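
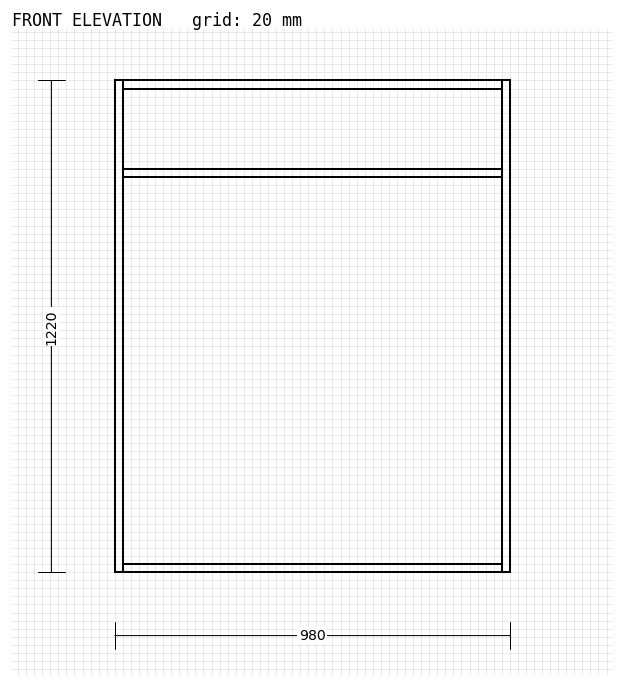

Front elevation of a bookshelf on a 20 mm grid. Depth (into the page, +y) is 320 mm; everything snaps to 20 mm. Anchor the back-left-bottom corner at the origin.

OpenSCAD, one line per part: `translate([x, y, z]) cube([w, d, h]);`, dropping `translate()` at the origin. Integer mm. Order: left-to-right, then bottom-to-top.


cube([20, 320, 1220]);
translate([20, 0, 0]) cube([940, 320, 20]);
translate([20, 0, 980]) cube([940, 320, 20]);
translate([20, 0, 1200]) cube([940, 320, 20]);
translate([960, 0, 0]) cube([20, 320, 1220]);


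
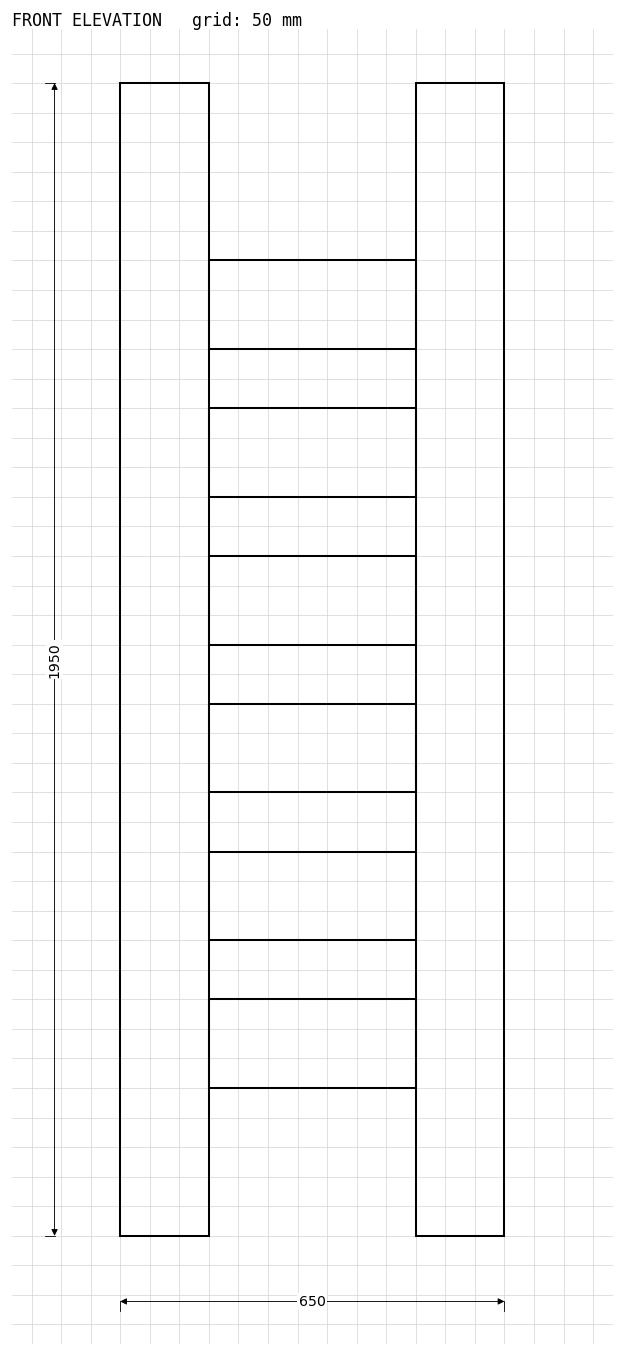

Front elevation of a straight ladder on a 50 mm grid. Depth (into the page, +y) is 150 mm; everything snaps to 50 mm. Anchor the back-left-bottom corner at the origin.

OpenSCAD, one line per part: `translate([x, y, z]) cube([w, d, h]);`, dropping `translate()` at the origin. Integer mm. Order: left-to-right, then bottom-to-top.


cube([150, 150, 1950]);
translate([150, 0, 250]) cube([350, 150, 150]);
translate([150, 0, 500]) cube([350, 150, 150]);
translate([150, 0, 750]) cube([350, 150, 150]);
translate([150, 0, 1000]) cube([350, 150, 150]);
translate([150, 0, 1250]) cube([350, 150, 150]);
translate([150, 0, 1500]) cube([350, 150, 150]);
translate([500, 0, 0]) cube([150, 150, 1950]);


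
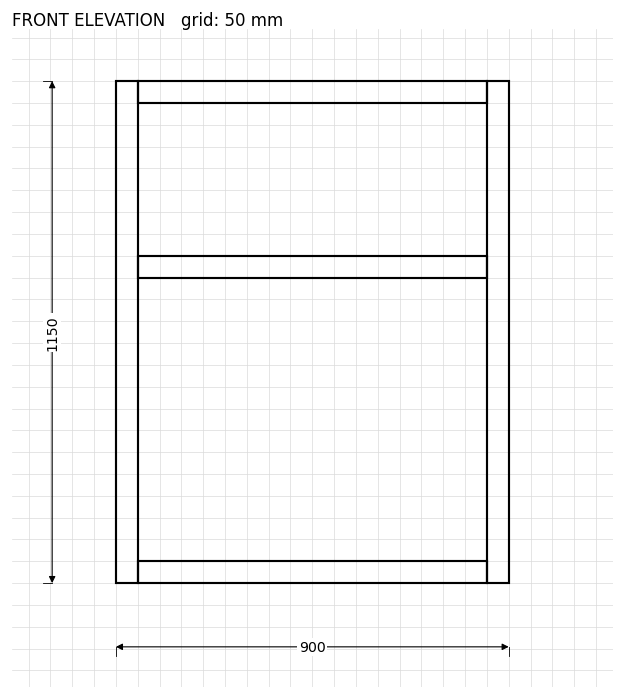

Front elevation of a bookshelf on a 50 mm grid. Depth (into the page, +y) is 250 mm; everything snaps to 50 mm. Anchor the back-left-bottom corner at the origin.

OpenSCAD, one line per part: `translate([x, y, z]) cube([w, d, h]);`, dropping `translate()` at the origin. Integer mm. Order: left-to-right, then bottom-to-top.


cube([50, 250, 1150]);
translate([50, 0, 0]) cube([800, 250, 50]);
translate([50, 0, 700]) cube([800, 250, 50]);
translate([50, 0, 1100]) cube([800, 250, 50]);
translate([850, 0, 0]) cube([50, 250, 1150]);


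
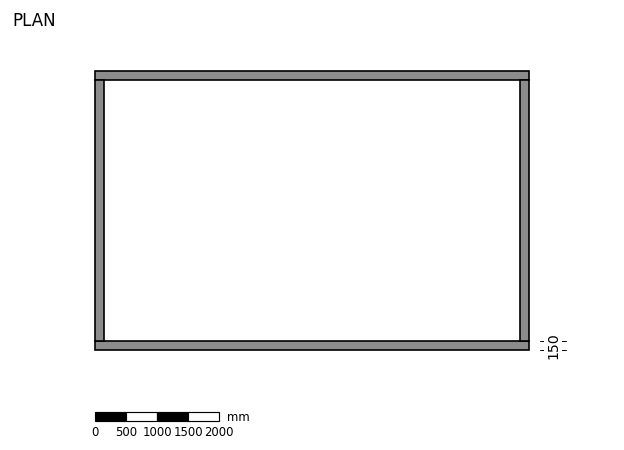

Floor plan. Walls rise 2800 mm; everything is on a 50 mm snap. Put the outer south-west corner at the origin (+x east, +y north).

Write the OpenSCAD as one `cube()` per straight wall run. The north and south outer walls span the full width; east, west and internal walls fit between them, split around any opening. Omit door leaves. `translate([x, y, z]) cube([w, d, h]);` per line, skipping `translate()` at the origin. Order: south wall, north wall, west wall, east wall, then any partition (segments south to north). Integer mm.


cube([7000, 150, 2800]);
translate([0, 4350, 0]) cube([7000, 150, 2800]);
translate([0, 150, 0]) cube([150, 4200, 2800]);
translate([6850, 150, 0]) cube([150, 4200, 2800]);


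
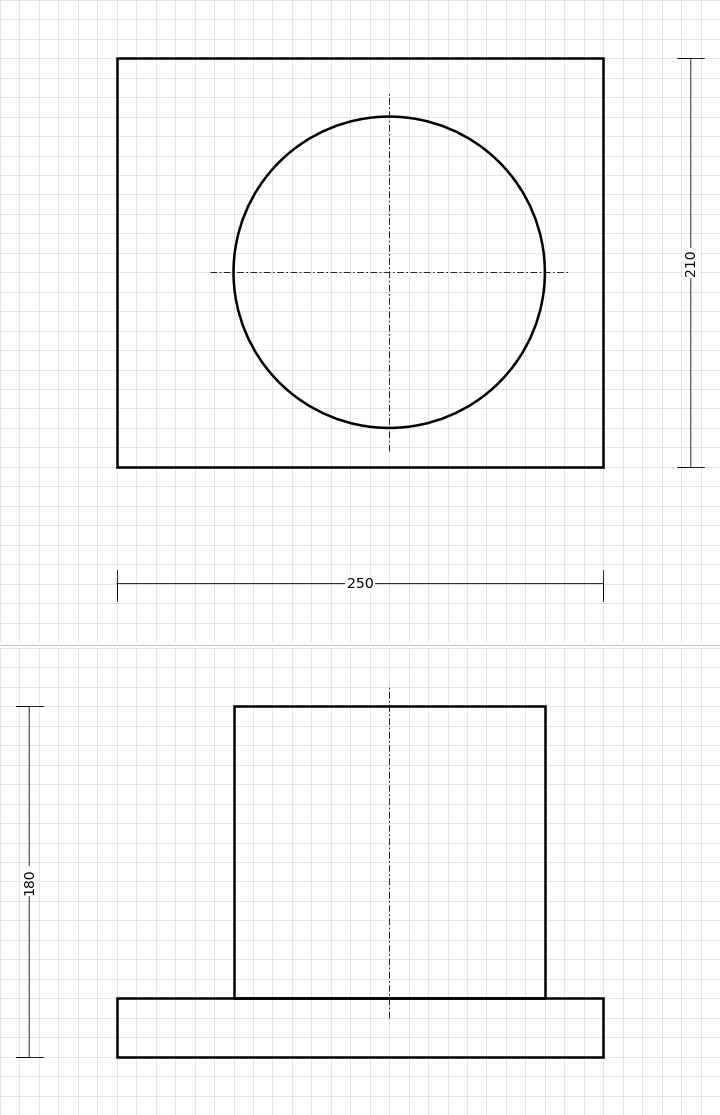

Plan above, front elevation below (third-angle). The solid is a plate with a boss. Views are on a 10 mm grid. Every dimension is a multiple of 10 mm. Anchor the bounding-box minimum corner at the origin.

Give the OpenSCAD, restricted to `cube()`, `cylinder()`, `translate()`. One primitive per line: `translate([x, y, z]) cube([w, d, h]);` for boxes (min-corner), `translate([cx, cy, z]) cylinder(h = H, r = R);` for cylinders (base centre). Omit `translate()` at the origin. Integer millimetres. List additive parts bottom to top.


cube([250, 210, 30]);
translate([140, 100, 30]) cylinder(h = 150, r = 80);


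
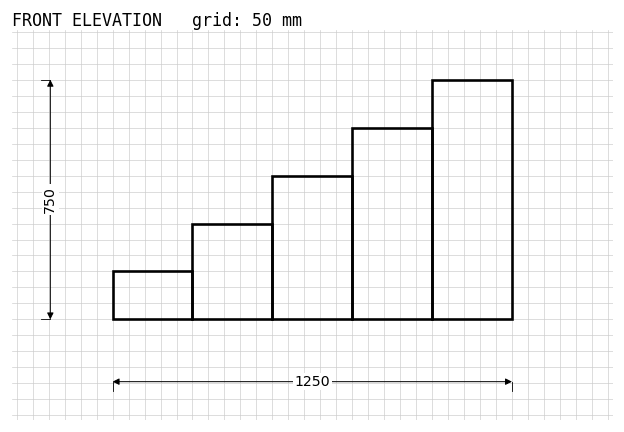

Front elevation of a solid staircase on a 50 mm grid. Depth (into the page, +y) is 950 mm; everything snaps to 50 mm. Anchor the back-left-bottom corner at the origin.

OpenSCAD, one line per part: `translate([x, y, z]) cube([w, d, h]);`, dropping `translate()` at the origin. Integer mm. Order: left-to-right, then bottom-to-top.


cube([250, 950, 150]);
translate([250, 0, 0]) cube([250, 950, 300]);
translate([500, 0, 0]) cube([250, 950, 450]);
translate([750, 0, 0]) cube([250, 950, 600]);
translate([1000, 0, 0]) cube([250, 950, 750]);


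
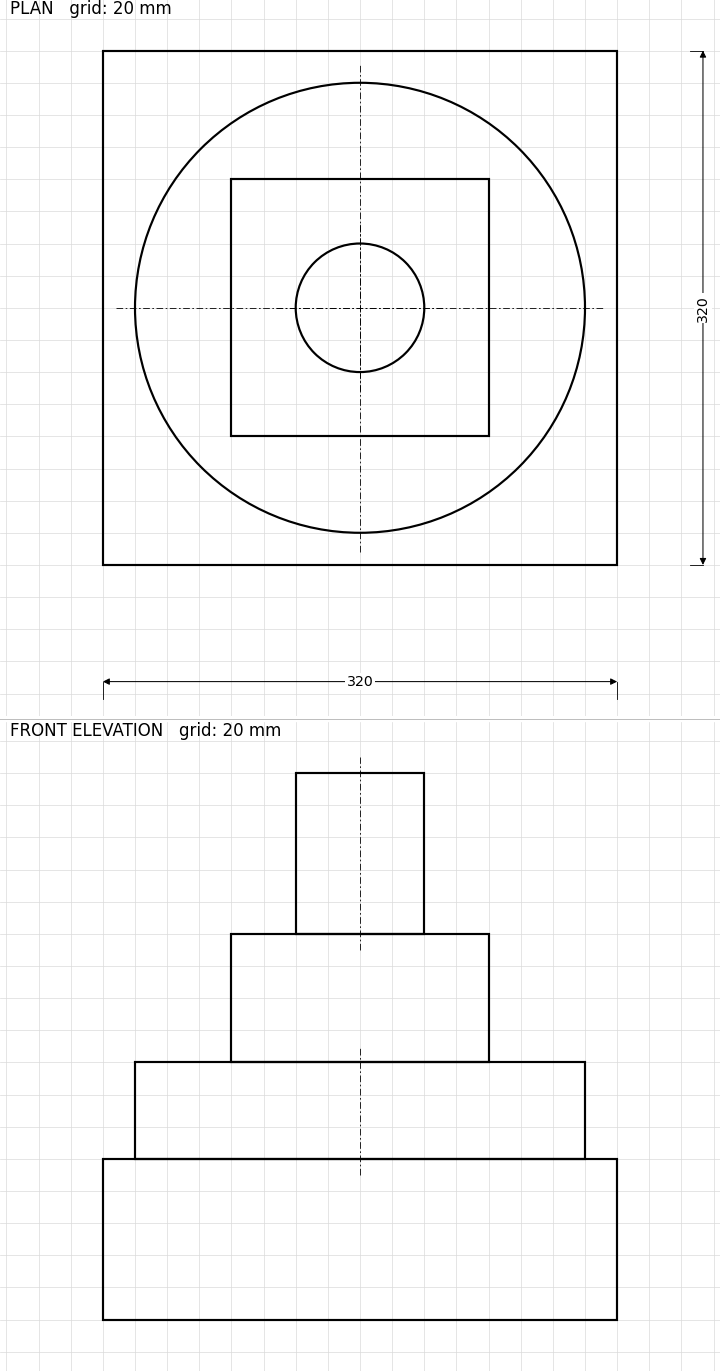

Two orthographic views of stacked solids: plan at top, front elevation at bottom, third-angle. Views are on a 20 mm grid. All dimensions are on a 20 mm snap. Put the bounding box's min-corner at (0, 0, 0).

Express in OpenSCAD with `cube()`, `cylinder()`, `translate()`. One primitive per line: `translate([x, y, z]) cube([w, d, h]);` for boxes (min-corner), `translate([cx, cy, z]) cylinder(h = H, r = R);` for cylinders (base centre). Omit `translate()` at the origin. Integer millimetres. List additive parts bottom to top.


cube([320, 320, 100]);
translate([160, 160, 100]) cylinder(h = 60, r = 140);
translate([80, 80, 160]) cube([160, 160, 80]);
translate([160, 160, 240]) cylinder(h = 100, r = 40);


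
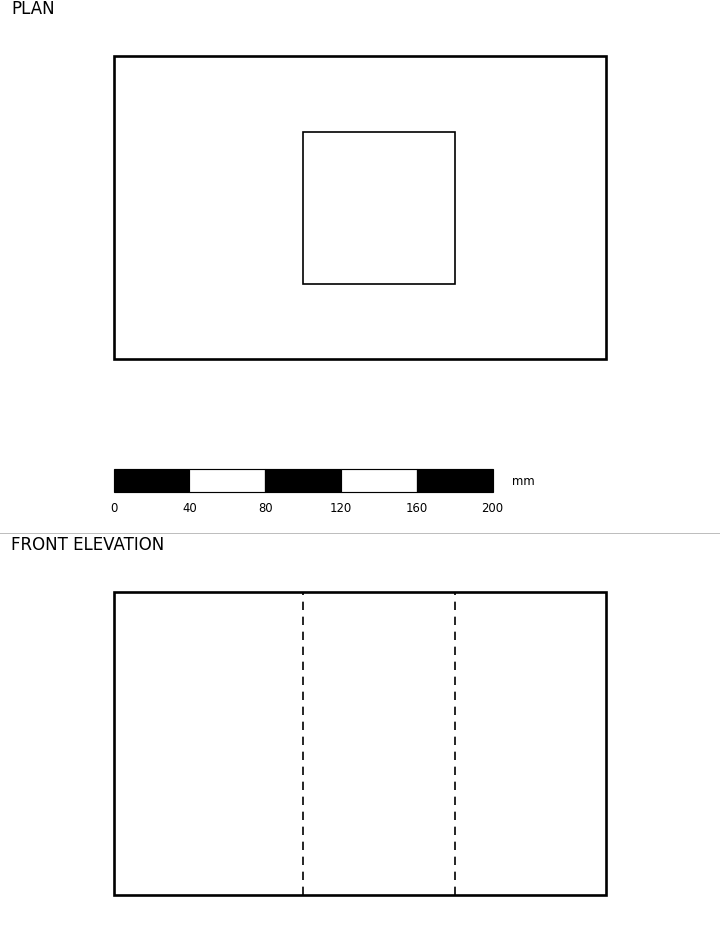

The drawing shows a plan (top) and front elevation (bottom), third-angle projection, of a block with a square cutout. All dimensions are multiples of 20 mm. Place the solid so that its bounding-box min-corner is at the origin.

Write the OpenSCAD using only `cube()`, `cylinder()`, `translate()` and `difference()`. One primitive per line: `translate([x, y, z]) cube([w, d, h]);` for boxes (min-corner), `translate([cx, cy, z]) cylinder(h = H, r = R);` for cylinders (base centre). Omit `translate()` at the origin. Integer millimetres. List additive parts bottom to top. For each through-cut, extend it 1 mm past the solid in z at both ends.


difference() {
  cube([260, 160, 160]);
  translate([100, 40, -1]) cube([80, 80, 162]);
}


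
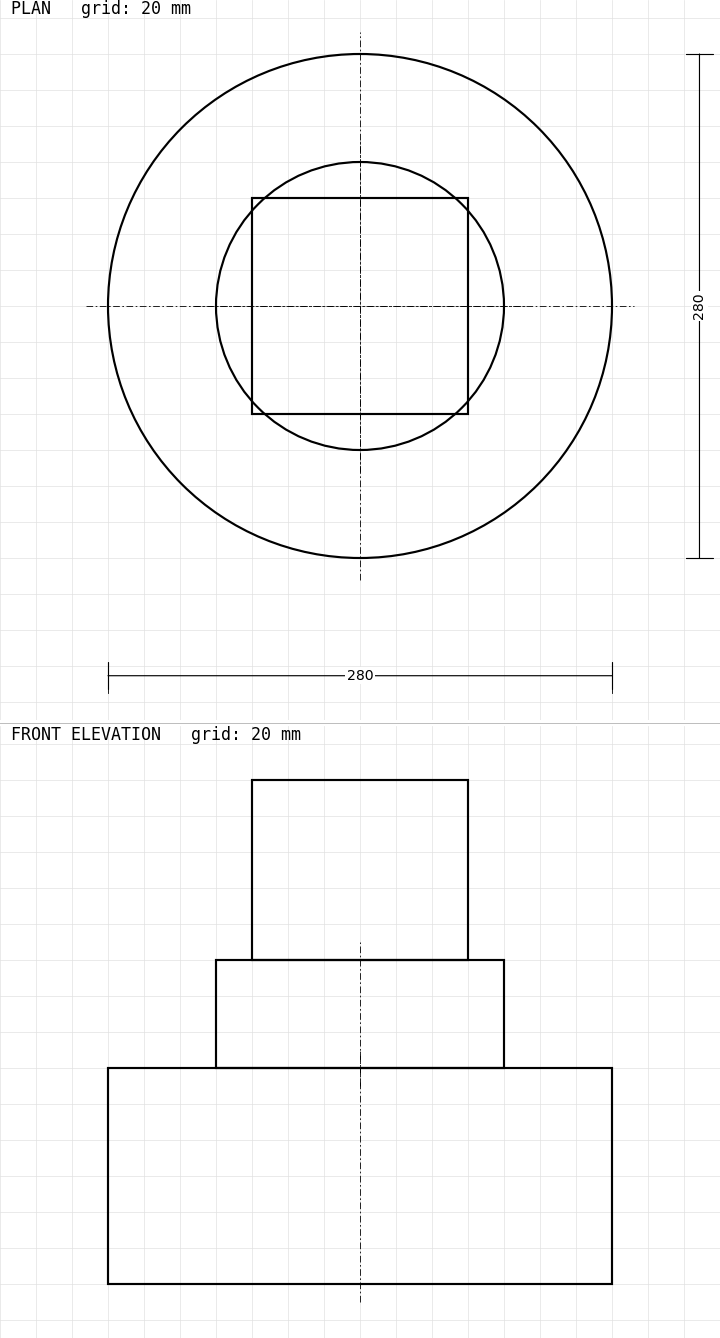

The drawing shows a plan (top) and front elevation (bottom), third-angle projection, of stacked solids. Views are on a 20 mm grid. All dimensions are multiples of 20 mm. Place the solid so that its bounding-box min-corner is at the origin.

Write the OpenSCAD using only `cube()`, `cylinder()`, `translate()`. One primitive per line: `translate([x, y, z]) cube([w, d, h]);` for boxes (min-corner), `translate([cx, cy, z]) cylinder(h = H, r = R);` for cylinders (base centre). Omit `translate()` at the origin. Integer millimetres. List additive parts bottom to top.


translate([140, 140, 0]) cylinder(h = 120, r = 140);
translate([140, 140, 120]) cylinder(h = 60, r = 80);
translate([80, 80, 180]) cube([120, 120, 100]);


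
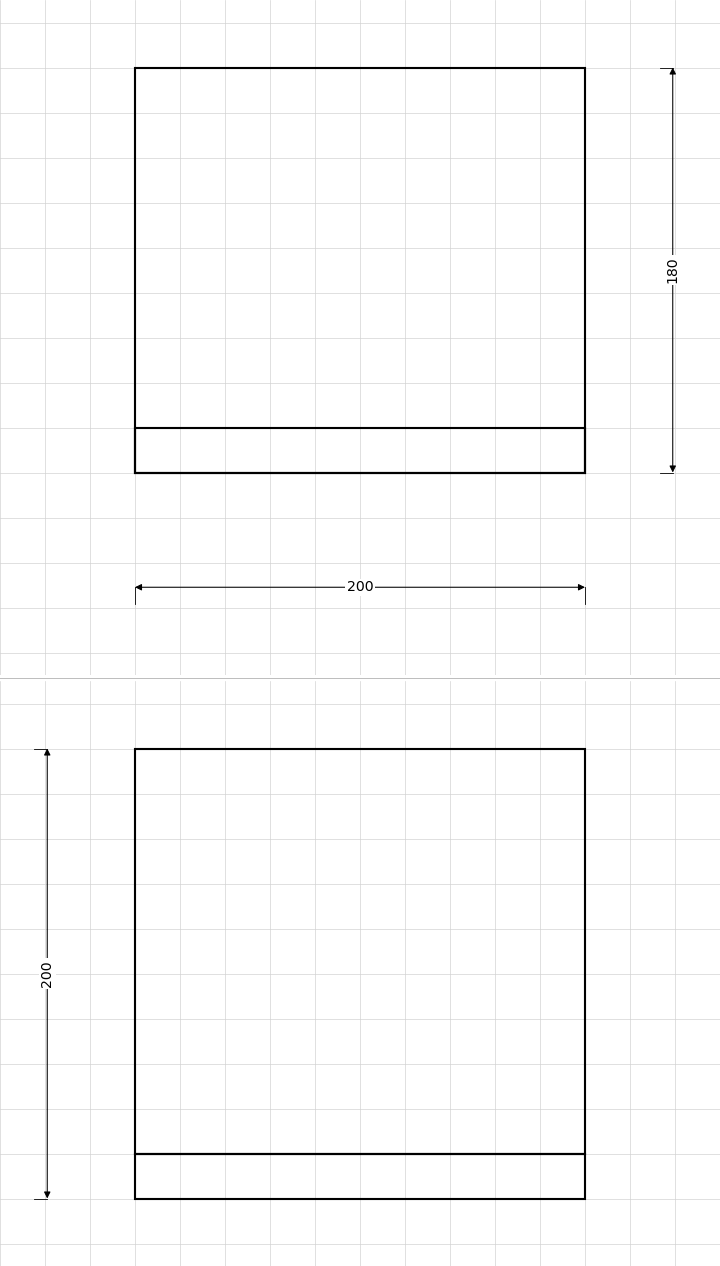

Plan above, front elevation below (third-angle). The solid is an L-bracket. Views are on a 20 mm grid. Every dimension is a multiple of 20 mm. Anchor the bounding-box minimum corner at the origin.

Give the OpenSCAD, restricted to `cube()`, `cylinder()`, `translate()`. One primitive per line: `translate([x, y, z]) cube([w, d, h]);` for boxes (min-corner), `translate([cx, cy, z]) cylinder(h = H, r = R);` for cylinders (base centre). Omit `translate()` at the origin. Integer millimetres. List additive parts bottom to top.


cube([200, 180, 20]);
translate([0, 0, 20]) cube([200, 20, 180]);


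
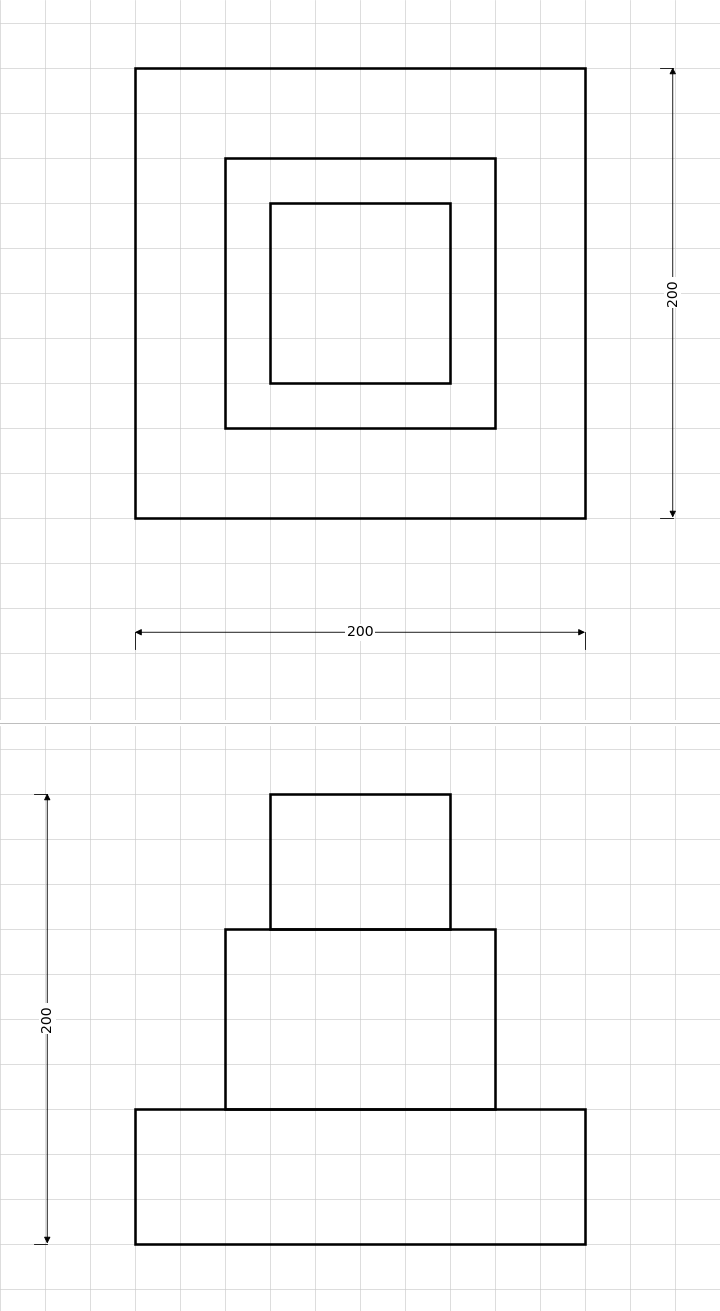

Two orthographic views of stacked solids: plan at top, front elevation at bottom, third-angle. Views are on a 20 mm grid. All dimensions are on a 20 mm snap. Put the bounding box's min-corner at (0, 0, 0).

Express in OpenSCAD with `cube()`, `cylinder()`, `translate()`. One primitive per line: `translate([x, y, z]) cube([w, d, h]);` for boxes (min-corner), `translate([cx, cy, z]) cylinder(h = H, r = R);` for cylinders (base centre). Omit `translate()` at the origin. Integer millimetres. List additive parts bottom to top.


cube([200, 200, 60]);
translate([40, 40, 60]) cube([120, 120, 80]);
translate([60, 60, 140]) cube([80, 80, 60]);


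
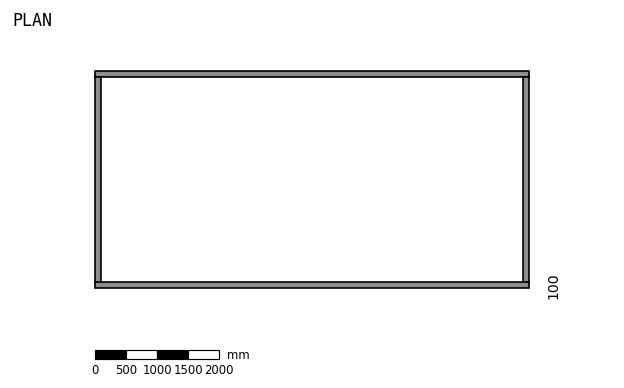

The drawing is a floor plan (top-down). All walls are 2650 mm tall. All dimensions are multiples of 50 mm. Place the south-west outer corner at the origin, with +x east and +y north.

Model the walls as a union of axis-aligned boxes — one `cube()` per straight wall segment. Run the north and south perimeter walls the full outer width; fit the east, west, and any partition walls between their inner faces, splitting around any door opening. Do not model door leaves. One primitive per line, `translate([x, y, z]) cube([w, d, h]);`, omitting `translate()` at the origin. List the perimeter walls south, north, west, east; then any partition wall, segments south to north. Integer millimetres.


cube([7000, 100, 2650]);
translate([0, 3400, 0]) cube([7000, 100, 2650]);
translate([0, 100, 0]) cube([100, 3300, 2650]);
translate([6900, 100, 0]) cube([100, 3300, 2650]);


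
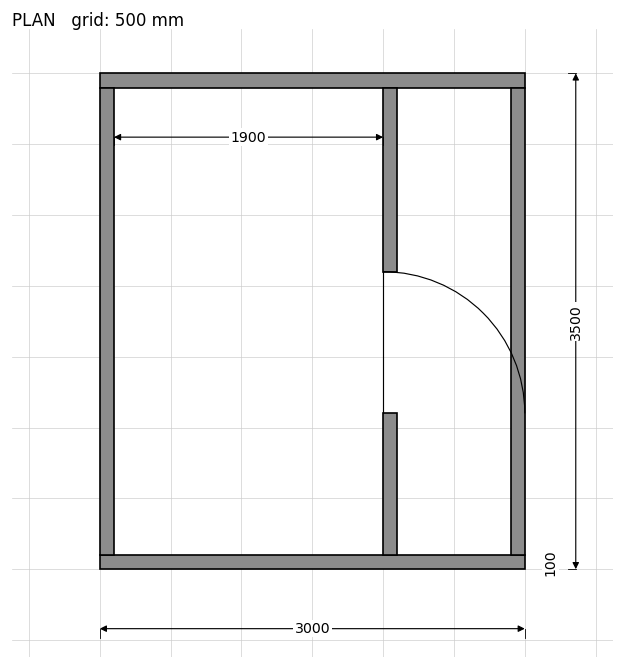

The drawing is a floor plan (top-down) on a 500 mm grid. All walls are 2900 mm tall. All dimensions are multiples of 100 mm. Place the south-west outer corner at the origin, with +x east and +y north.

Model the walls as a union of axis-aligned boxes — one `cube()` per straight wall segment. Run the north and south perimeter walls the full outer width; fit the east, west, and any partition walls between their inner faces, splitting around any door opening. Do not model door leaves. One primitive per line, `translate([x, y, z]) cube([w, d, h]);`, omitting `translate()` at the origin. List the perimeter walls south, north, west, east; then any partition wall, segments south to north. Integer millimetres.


cube([3000, 100, 2900]);
translate([0, 3400, 0]) cube([3000, 100, 2900]);
translate([0, 100, 0]) cube([100, 3300, 2900]);
translate([2900, 100, 0]) cube([100, 3300, 2900]);
translate([2000, 100, 0]) cube([100, 1000, 2900]);
translate([2000, 2100, 0]) cube([100, 1300, 2900]);


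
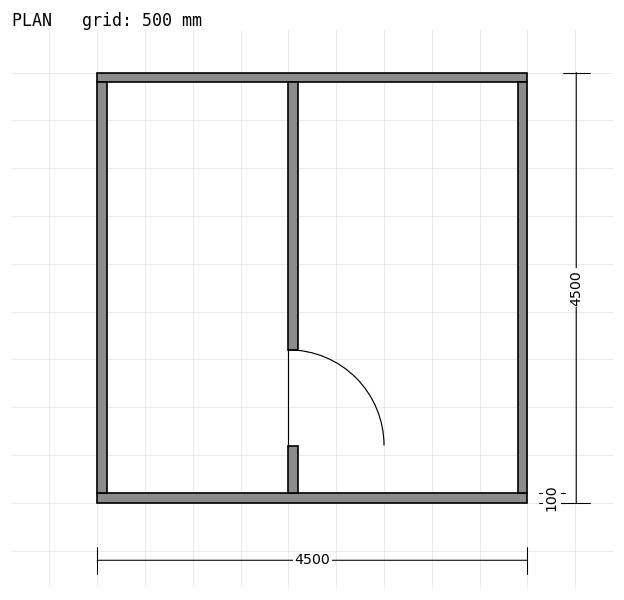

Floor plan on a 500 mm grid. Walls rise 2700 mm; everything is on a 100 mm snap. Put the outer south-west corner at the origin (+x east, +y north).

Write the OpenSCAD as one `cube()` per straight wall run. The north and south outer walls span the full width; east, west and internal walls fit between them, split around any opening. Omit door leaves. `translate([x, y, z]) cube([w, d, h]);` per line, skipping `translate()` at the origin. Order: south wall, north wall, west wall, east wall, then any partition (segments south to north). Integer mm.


cube([4500, 100, 2700]);
translate([0, 4400, 0]) cube([4500, 100, 2700]);
translate([0, 100, 0]) cube([100, 4300, 2700]);
translate([4400, 100, 0]) cube([100, 4300, 2700]);
translate([2000, 100, 0]) cube([100, 500, 2700]);
translate([2000, 1600, 0]) cube([100, 2800, 2700]);


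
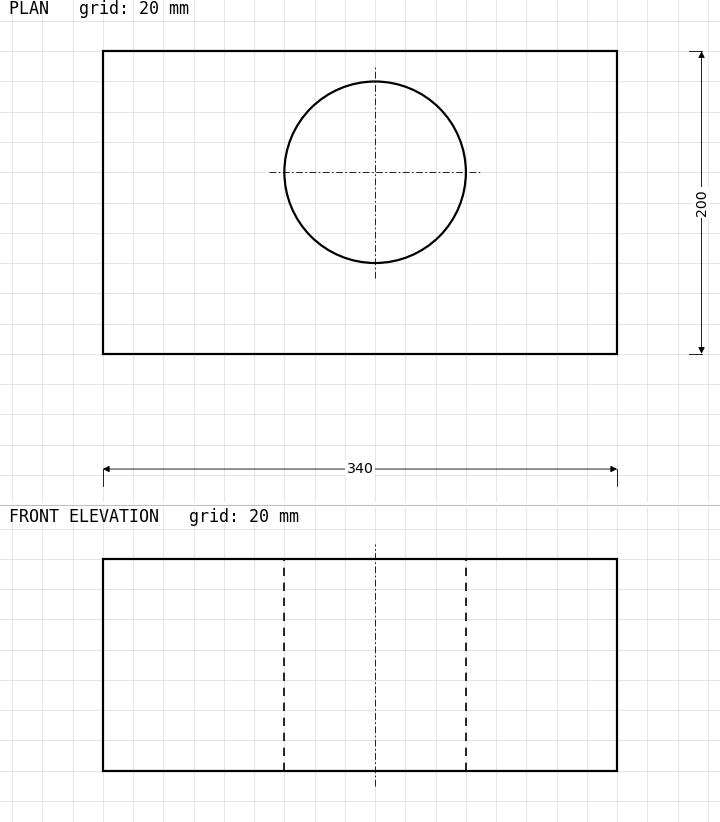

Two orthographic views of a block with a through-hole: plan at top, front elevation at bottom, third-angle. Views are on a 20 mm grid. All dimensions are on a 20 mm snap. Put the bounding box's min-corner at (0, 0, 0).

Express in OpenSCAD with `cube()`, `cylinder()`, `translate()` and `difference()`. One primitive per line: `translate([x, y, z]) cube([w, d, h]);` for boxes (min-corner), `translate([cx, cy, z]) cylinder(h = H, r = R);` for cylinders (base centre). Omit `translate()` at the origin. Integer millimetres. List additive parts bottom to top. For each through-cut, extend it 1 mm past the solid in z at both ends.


difference() {
  cube([340, 200, 140]);
  translate([180, 120, -1]) cylinder(h = 142, r = 60);
}


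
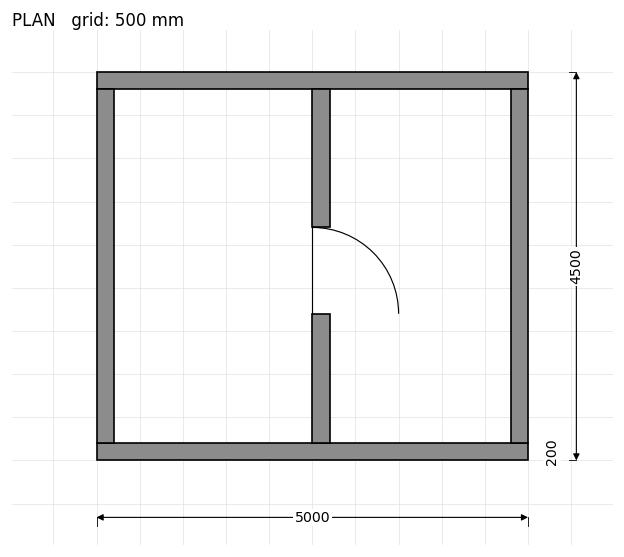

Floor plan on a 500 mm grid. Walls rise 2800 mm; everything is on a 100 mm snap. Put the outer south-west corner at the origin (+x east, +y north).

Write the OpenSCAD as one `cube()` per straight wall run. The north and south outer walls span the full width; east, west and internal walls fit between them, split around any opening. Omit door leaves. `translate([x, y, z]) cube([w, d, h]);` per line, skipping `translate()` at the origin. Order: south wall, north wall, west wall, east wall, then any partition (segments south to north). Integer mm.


cube([5000, 200, 2800]);
translate([0, 4300, 0]) cube([5000, 200, 2800]);
translate([0, 200, 0]) cube([200, 4100, 2800]);
translate([4800, 200, 0]) cube([200, 4100, 2800]);
translate([2500, 200, 0]) cube([200, 1500, 2800]);
translate([2500, 2700, 0]) cube([200, 1600, 2800]);


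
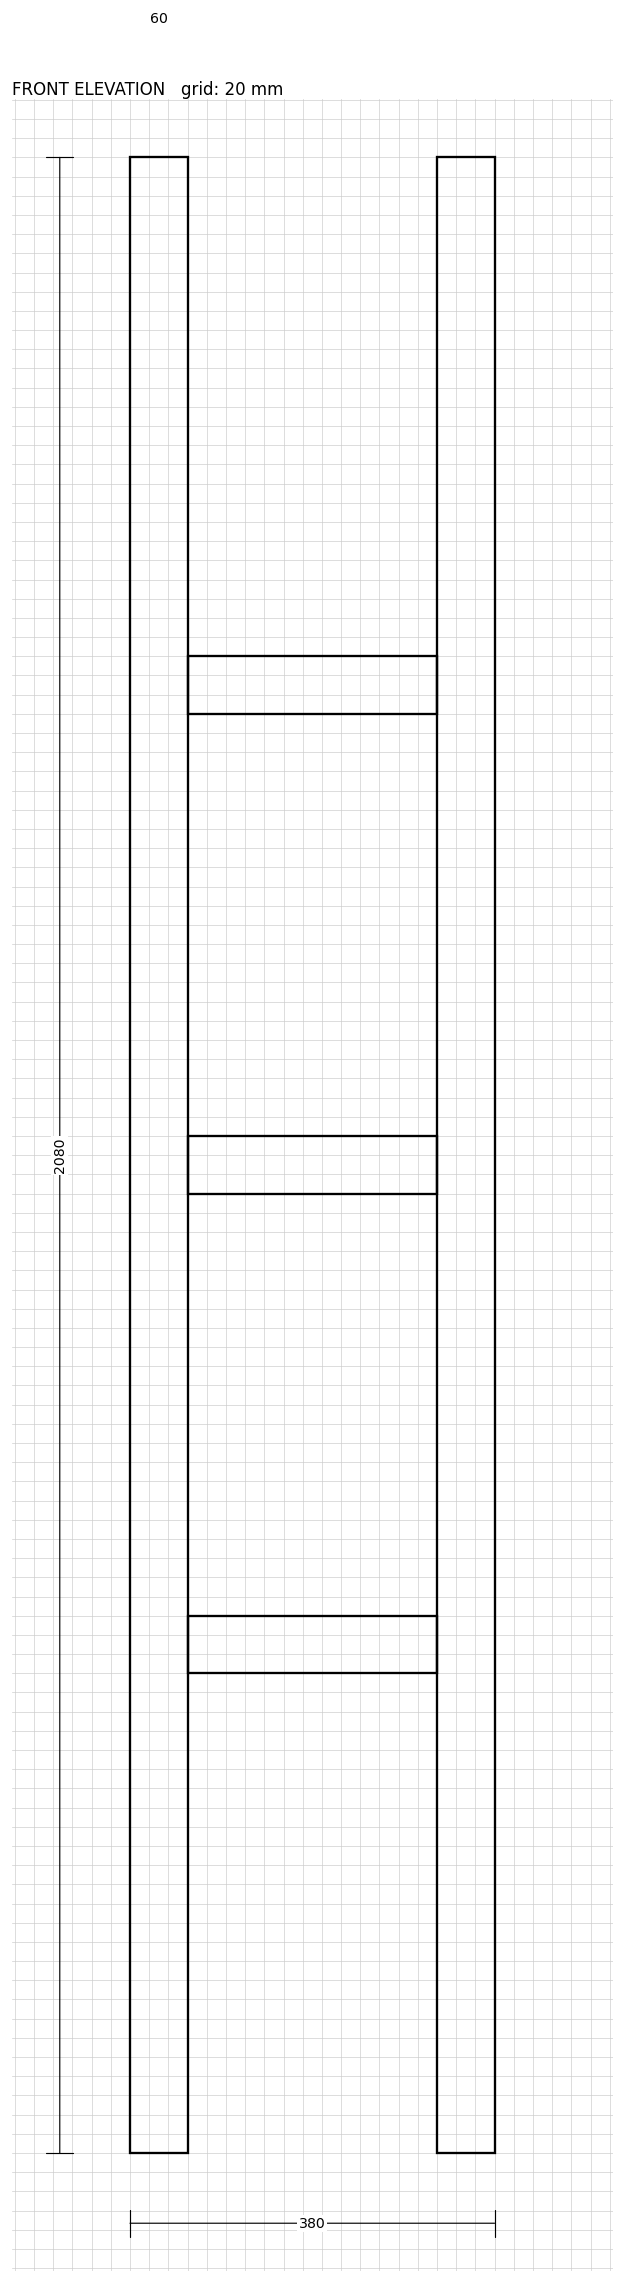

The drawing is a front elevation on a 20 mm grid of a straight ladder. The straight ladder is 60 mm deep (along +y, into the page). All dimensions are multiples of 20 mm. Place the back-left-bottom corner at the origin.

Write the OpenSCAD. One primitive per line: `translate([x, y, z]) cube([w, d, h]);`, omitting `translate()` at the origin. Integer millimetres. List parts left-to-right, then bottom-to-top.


cube([60, 60, 2080]);
translate([60, 0, 500]) cube([260, 60, 60]);
translate([60, 0, 1000]) cube([260, 60, 60]);
translate([60, 0, 1500]) cube([260, 60, 60]);
translate([320, 0, 0]) cube([60, 60, 2080]);


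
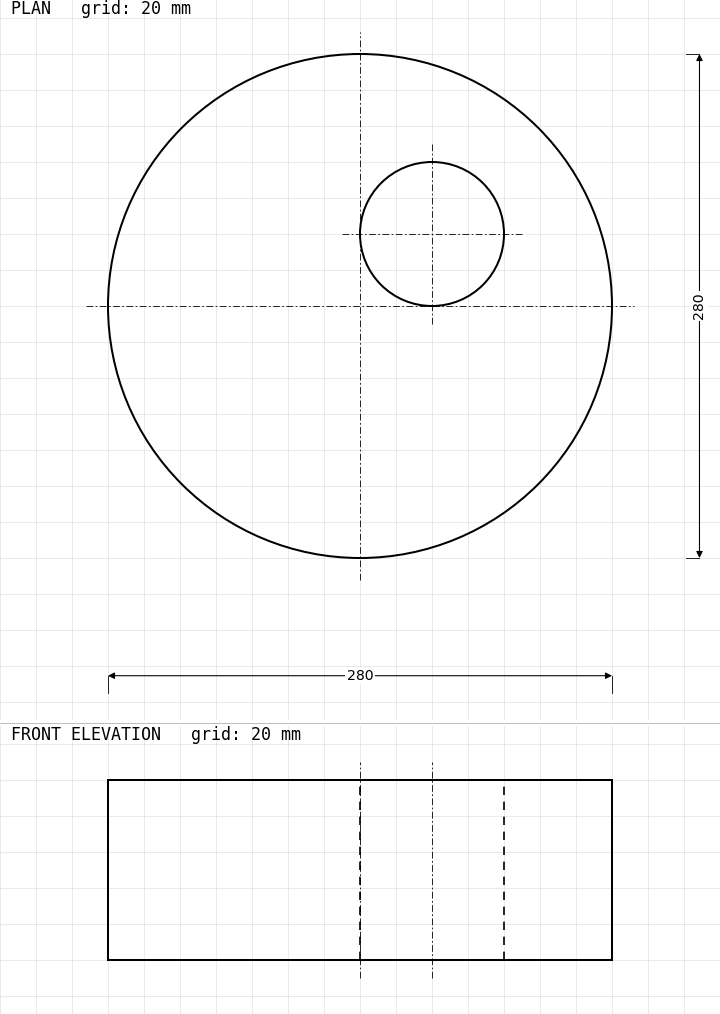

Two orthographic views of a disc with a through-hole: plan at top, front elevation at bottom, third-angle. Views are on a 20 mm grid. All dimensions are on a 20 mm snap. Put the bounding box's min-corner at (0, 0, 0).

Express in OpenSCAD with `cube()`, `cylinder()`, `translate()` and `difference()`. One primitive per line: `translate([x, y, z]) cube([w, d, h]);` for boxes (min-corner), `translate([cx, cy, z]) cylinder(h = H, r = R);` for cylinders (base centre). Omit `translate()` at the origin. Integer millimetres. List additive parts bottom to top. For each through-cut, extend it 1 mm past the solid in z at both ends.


difference() {
  translate([140, 140, 0]) cylinder(h = 100, r = 140);
  translate([180, 180, -1]) cylinder(h = 102, r = 40);
}


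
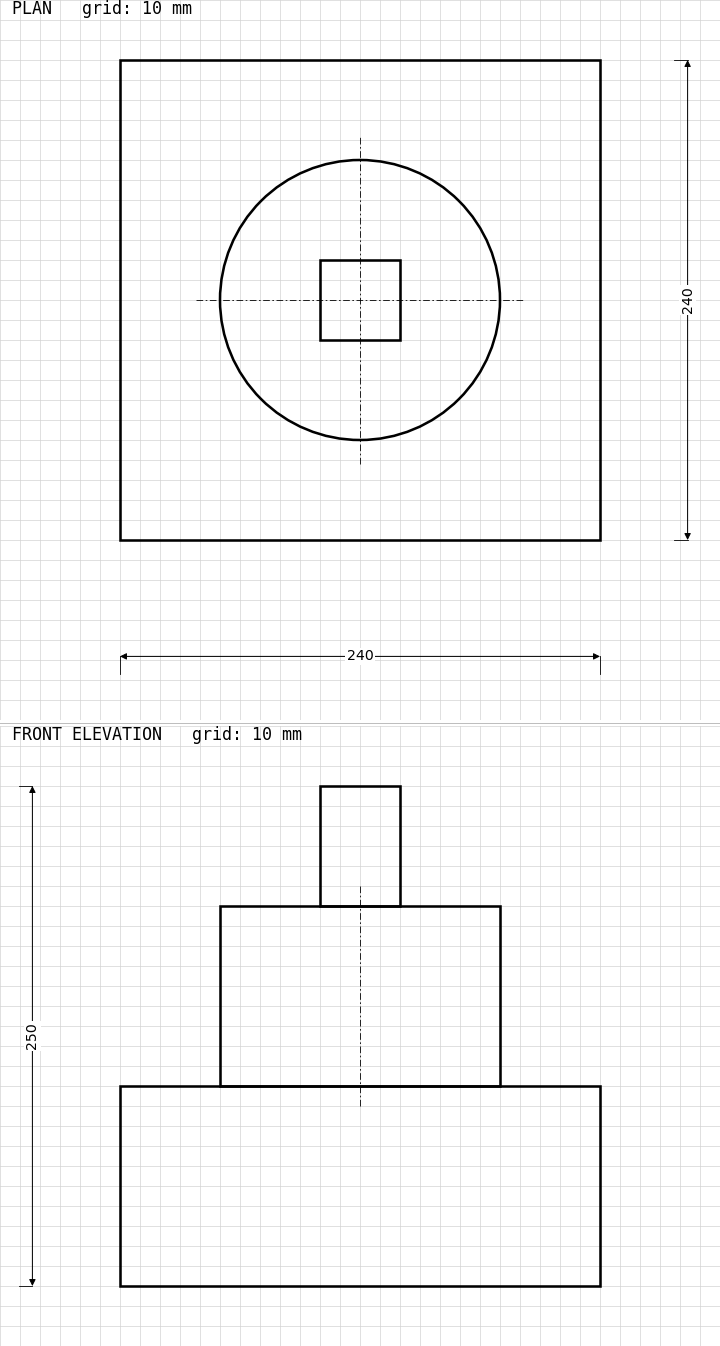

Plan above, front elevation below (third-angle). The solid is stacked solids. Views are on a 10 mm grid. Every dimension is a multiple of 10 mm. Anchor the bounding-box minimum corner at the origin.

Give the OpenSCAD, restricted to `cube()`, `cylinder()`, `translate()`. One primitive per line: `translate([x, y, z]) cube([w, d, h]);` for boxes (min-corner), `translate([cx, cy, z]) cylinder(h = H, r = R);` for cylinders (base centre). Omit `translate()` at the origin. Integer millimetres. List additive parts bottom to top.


cube([240, 240, 100]);
translate([120, 120, 100]) cylinder(h = 90, r = 70);
translate([100, 100, 190]) cube([40, 40, 60]);


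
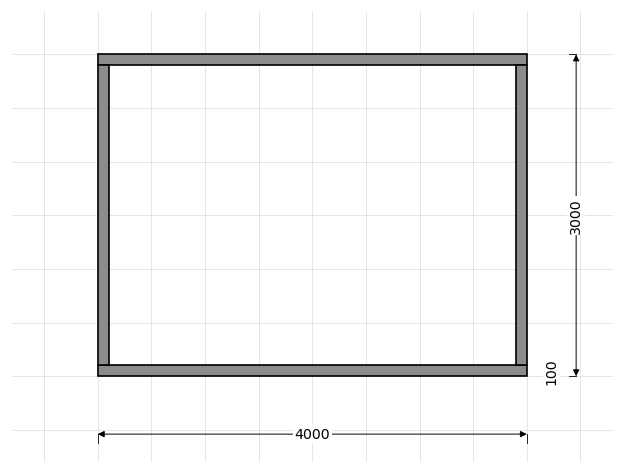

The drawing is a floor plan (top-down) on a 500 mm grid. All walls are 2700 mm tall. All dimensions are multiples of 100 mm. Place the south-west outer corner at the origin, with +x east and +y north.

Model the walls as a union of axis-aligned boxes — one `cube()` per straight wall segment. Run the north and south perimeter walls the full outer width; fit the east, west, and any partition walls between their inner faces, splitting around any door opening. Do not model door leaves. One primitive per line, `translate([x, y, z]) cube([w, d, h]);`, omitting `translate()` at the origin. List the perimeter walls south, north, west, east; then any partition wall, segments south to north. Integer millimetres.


cube([4000, 100, 2700]);
translate([0, 2900, 0]) cube([4000, 100, 2700]);
translate([0, 100, 0]) cube([100, 2800, 2700]);
translate([3900, 100, 0]) cube([100, 2800, 2700]);


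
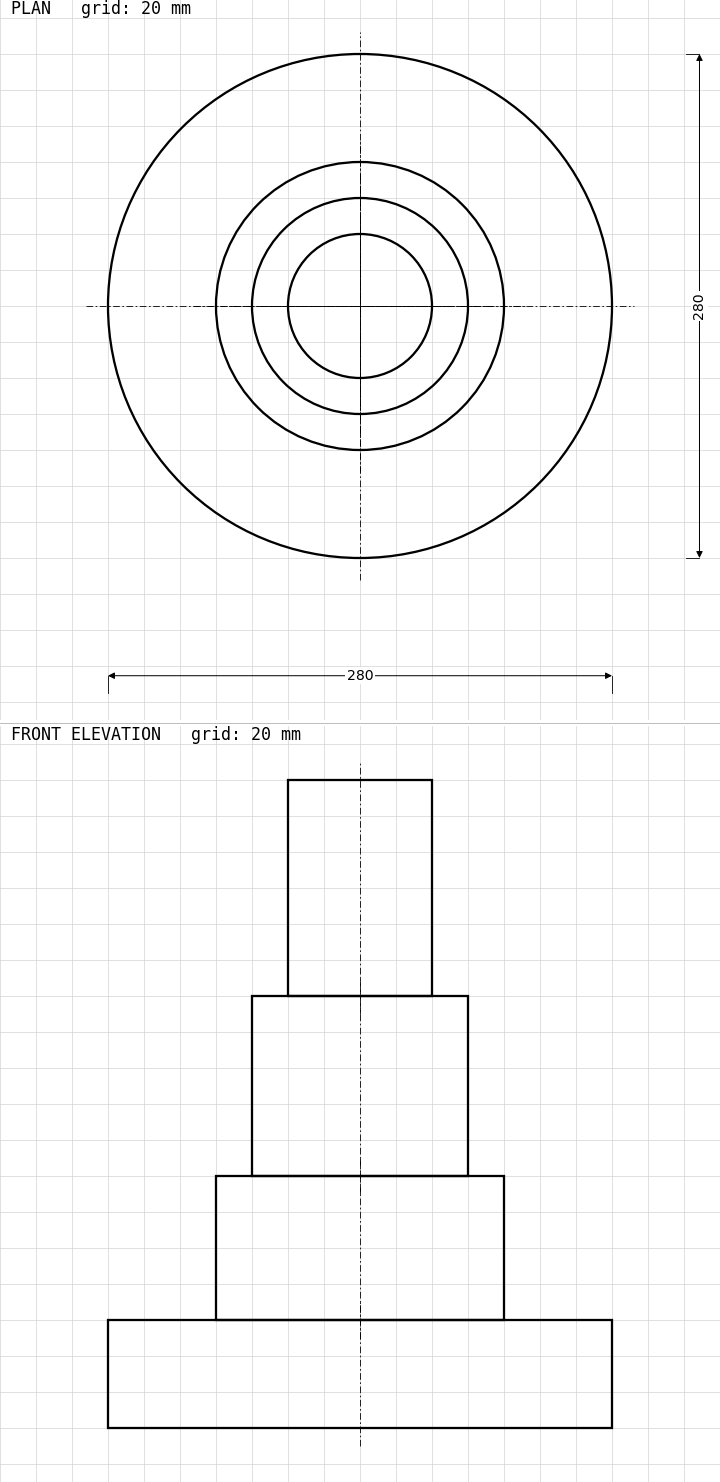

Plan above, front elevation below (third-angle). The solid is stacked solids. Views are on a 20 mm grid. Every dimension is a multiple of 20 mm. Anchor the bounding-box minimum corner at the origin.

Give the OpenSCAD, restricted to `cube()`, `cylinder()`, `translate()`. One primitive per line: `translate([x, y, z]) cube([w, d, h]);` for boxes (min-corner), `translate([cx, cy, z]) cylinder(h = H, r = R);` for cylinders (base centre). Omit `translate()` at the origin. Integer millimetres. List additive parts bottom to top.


translate([140, 140, 0]) cylinder(h = 60, r = 140);
translate([140, 140, 60]) cylinder(h = 80, r = 80);
translate([140, 140, 140]) cylinder(h = 100, r = 60);
translate([140, 140, 240]) cylinder(h = 120, r = 40);


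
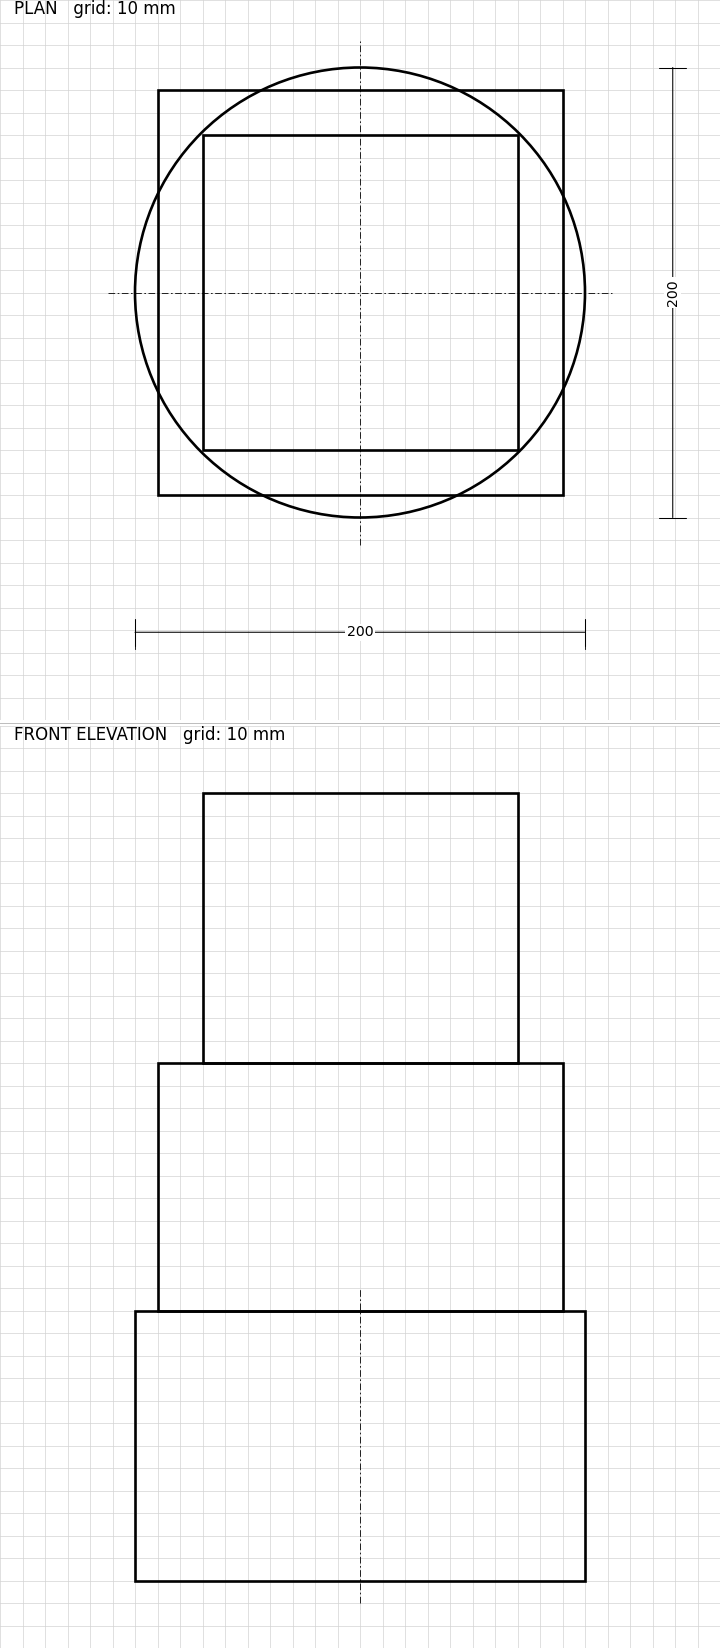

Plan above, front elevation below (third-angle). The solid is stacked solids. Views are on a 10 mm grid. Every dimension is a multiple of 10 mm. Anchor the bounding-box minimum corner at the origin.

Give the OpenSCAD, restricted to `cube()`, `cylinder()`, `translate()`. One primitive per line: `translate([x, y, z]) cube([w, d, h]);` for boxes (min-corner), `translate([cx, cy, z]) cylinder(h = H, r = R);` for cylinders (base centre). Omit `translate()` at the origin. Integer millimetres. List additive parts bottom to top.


translate([100, 100, 0]) cylinder(h = 120, r = 100);
translate([10, 10, 120]) cube([180, 180, 110]);
translate([30, 30, 230]) cube([140, 140, 120]);


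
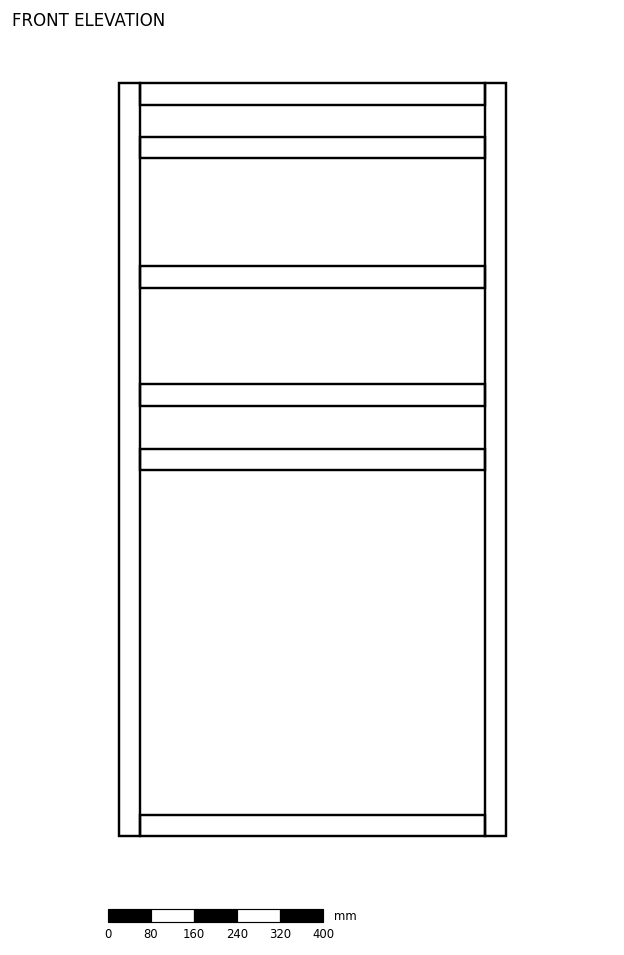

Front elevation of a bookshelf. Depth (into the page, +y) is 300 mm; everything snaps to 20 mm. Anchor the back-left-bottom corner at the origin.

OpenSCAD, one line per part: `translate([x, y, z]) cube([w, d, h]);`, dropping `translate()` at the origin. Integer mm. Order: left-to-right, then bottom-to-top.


cube([40, 300, 1400]);
translate([40, 0, 0]) cube([640, 300, 40]);
translate([40, 0, 680]) cube([640, 300, 40]);
translate([40, 0, 800]) cube([640, 300, 40]);
translate([40, 0, 1020]) cube([640, 300, 40]);
translate([40, 0, 1260]) cube([640, 300, 40]);
translate([40, 0, 1360]) cube([640, 300, 40]);
translate([680, 0, 0]) cube([40, 300, 1400]);


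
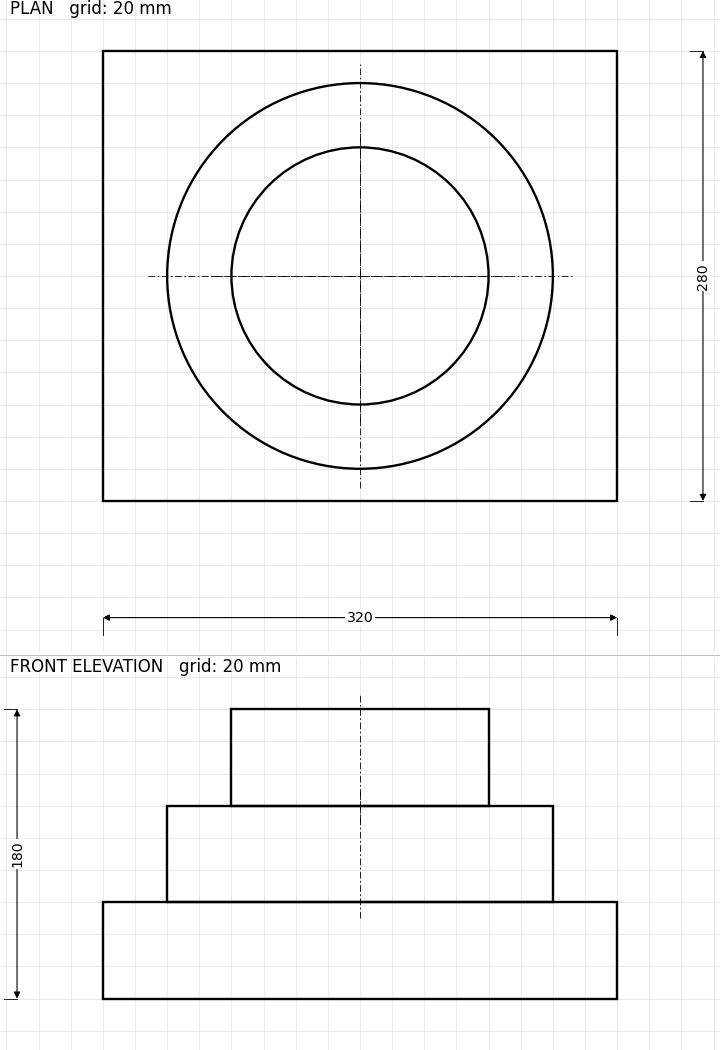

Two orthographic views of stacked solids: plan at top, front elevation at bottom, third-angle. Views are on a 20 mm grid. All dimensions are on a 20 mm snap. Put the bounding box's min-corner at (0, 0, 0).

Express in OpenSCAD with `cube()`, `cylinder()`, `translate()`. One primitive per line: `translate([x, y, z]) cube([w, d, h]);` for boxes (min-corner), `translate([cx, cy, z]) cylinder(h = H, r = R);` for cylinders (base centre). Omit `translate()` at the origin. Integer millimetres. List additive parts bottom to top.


cube([320, 280, 60]);
translate([160, 140, 60]) cylinder(h = 60, r = 120);
translate([160, 140, 120]) cylinder(h = 60, r = 80);


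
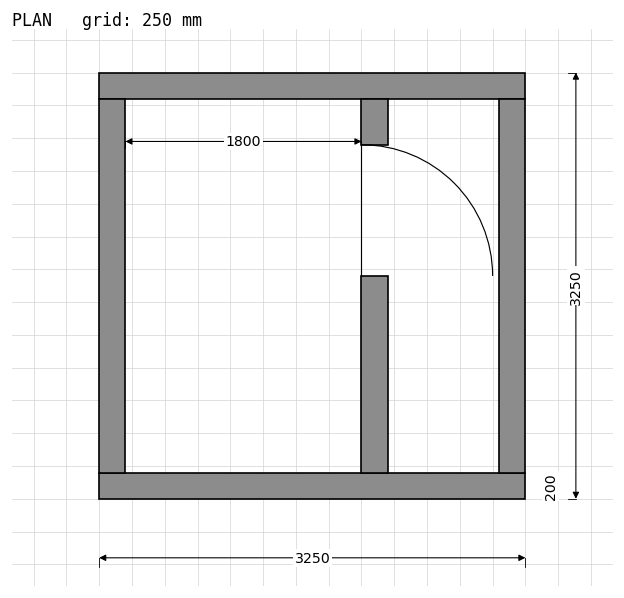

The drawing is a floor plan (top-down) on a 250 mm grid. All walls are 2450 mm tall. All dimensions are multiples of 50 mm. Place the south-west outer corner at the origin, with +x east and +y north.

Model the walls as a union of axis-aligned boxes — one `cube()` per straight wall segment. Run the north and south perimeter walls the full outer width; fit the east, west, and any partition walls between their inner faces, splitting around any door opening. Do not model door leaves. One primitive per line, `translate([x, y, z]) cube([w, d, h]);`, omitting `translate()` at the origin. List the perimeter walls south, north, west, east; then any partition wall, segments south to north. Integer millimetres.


cube([3250, 200, 2450]);
translate([0, 3050, 0]) cube([3250, 200, 2450]);
translate([0, 200, 0]) cube([200, 2850, 2450]);
translate([3050, 200, 0]) cube([200, 2850, 2450]);
translate([2000, 200, 0]) cube([200, 1500, 2450]);
translate([2000, 2700, 0]) cube([200, 350, 2450]);


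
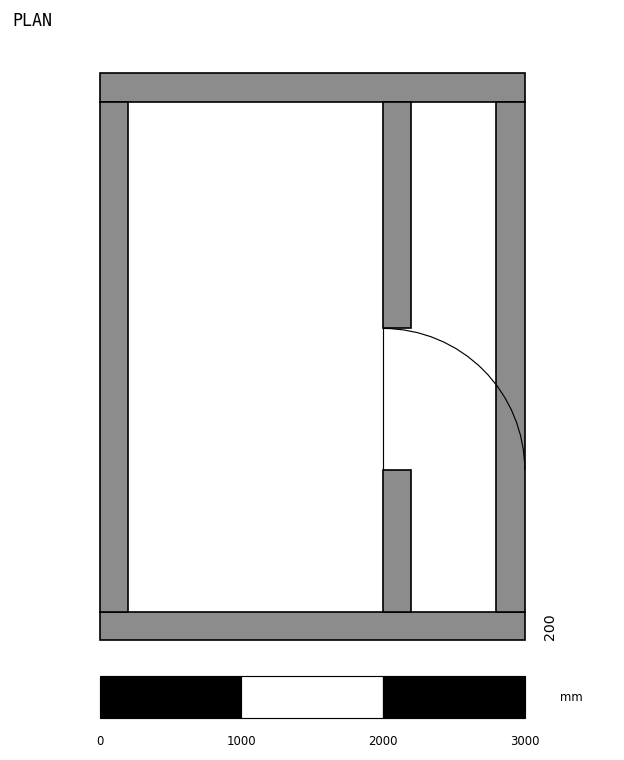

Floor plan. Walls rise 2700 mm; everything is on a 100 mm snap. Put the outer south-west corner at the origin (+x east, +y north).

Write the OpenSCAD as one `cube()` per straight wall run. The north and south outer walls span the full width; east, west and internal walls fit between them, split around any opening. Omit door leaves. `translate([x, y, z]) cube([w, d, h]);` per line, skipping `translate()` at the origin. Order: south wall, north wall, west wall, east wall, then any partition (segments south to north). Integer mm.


cube([3000, 200, 2700]);
translate([0, 3800, 0]) cube([3000, 200, 2700]);
translate([0, 200, 0]) cube([200, 3600, 2700]);
translate([2800, 200, 0]) cube([200, 3600, 2700]);
translate([2000, 200, 0]) cube([200, 1000, 2700]);
translate([2000, 2200, 0]) cube([200, 1600, 2700]);


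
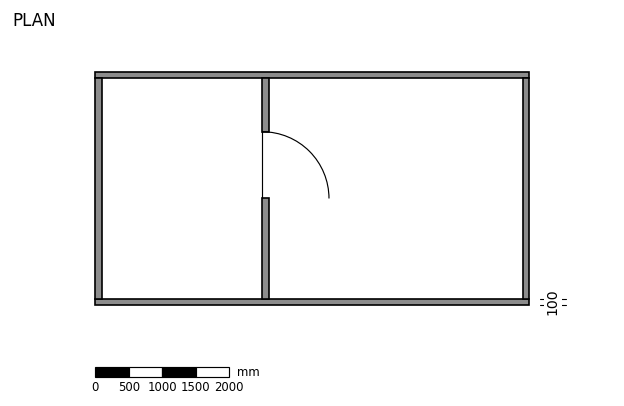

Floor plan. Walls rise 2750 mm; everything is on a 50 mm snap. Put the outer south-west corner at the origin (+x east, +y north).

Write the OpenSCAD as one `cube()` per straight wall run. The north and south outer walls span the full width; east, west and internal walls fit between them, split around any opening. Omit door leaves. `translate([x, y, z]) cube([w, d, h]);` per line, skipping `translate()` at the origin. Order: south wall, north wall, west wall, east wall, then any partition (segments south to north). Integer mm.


cube([6500, 100, 2750]);
translate([0, 3400, 0]) cube([6500, 100, 2750]);
translate([0, 100, 0]) cube([100, 3300, 2750]);
translate([6400, 100, 0]) cube([100, 3300, 2750]);
translate([2500, 100, 0]) cube([100, 1500, 2750]);
translate([2500, 2600, 0]) cube([100, 800, 2750]);


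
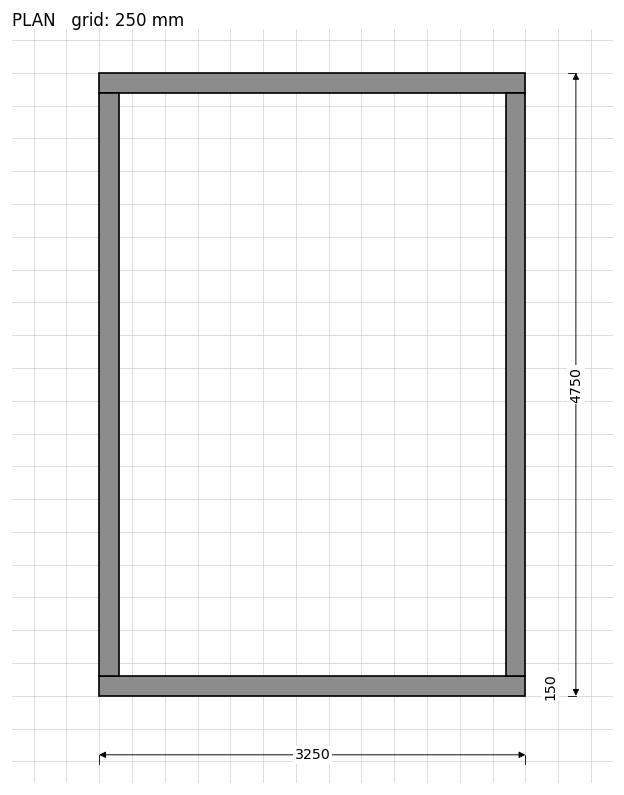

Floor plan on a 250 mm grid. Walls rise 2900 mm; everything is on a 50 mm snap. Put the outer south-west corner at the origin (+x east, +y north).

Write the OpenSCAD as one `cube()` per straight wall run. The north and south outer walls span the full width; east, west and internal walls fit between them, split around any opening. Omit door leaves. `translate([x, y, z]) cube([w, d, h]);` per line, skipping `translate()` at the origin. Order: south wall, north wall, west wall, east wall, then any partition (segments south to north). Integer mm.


cube([3250, 150, 2900]);
translate([0, 4600, 0]) cube([3250, 150, 2900]);
translate([0, 150, 0]) cube([150, 4450, 2900]);
translate([3100, 150, 0]) cube([150, 4450, 2900]);


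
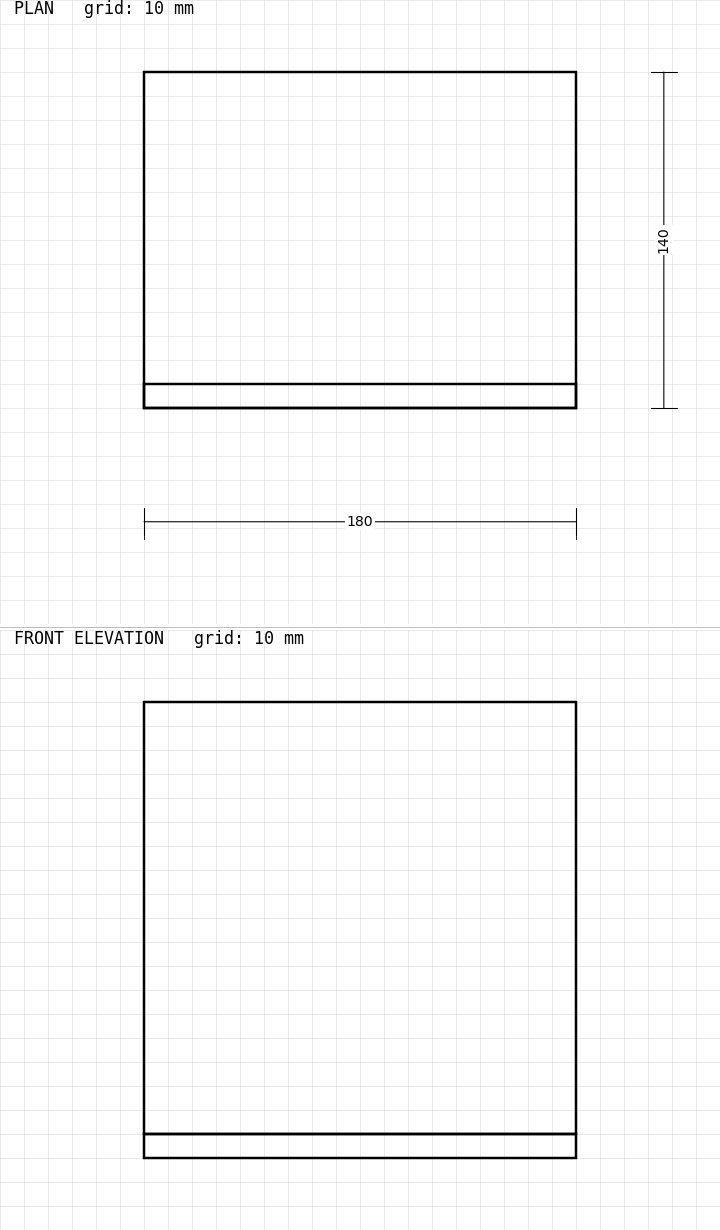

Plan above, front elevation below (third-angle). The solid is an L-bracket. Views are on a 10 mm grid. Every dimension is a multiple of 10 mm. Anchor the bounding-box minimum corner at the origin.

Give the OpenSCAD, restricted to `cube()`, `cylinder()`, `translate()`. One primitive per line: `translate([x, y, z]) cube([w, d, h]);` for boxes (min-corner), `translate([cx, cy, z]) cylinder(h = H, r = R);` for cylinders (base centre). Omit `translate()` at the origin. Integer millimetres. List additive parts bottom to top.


cube([180, 140, 10]);
translate([0, 0, 10]) cube([180, 10, 180]);


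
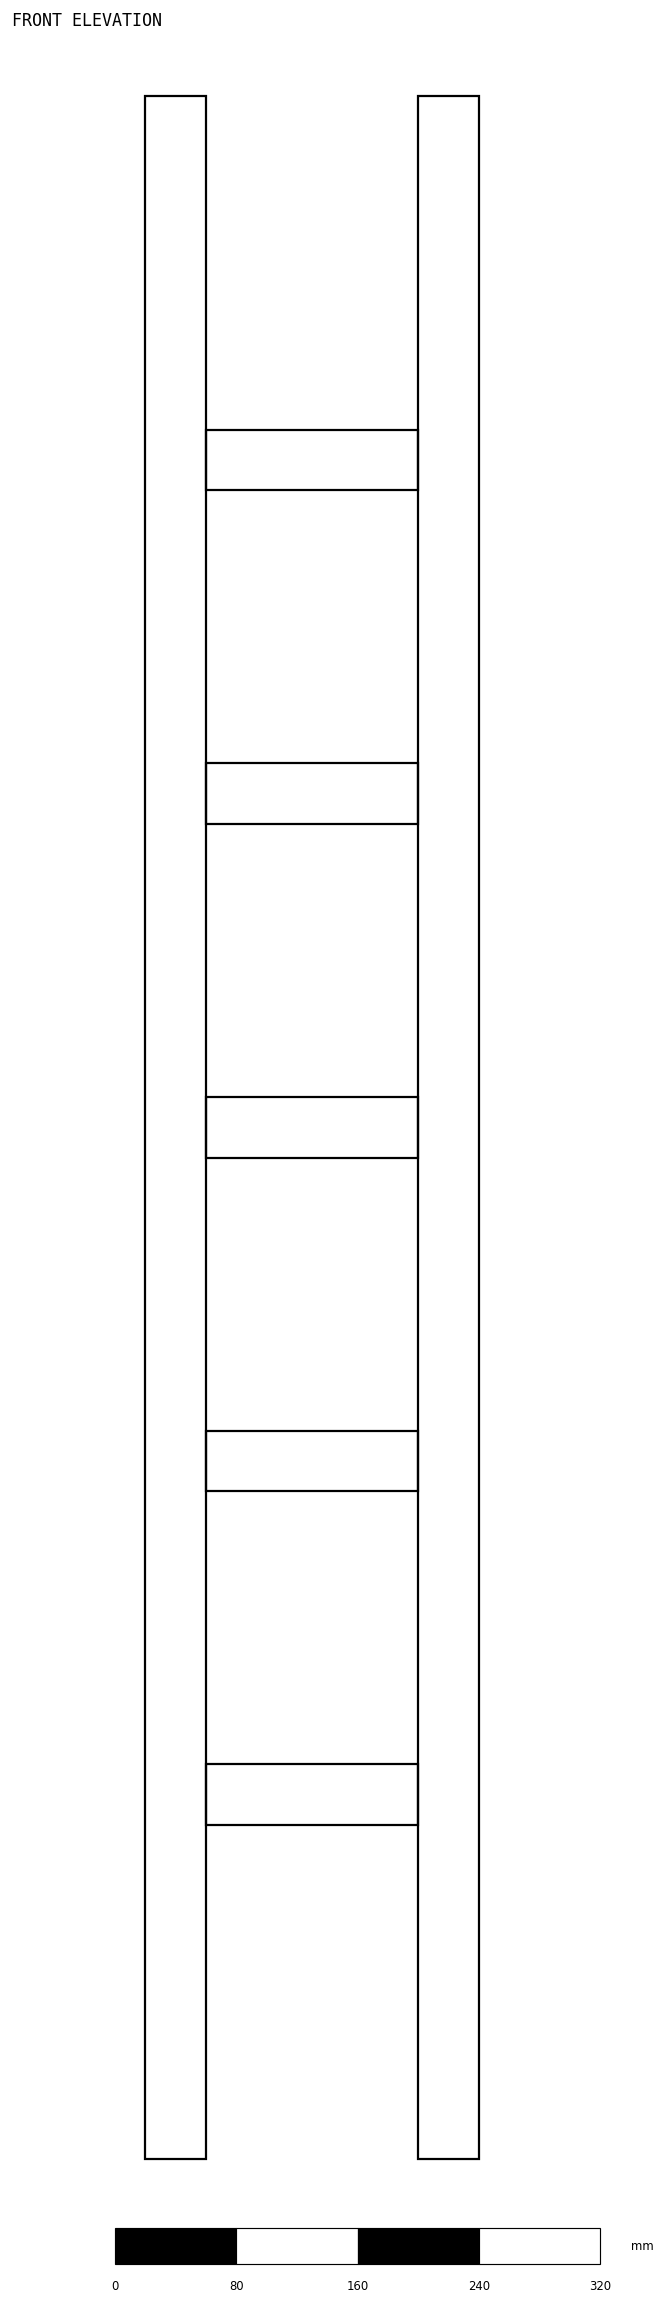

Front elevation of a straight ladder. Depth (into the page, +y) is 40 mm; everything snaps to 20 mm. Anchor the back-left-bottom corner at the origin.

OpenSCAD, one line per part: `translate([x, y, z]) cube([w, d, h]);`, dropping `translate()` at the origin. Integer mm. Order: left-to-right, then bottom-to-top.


cube([40, 40, 1360]);
translate([40, 0, 220]) cube([140, 40, 40]);
translate([40, 0, 440]) cube([140, 40, 40]);
translate([40, 0, 660]) cube([140, 40, 40]);
translate([40, 0, 880]) cube([140, 40, 40]);
translate([40, 0, 1100]) cube([140, 40, 40]);
translate([180, 0, 0]) cube([40, 40, 1360]);


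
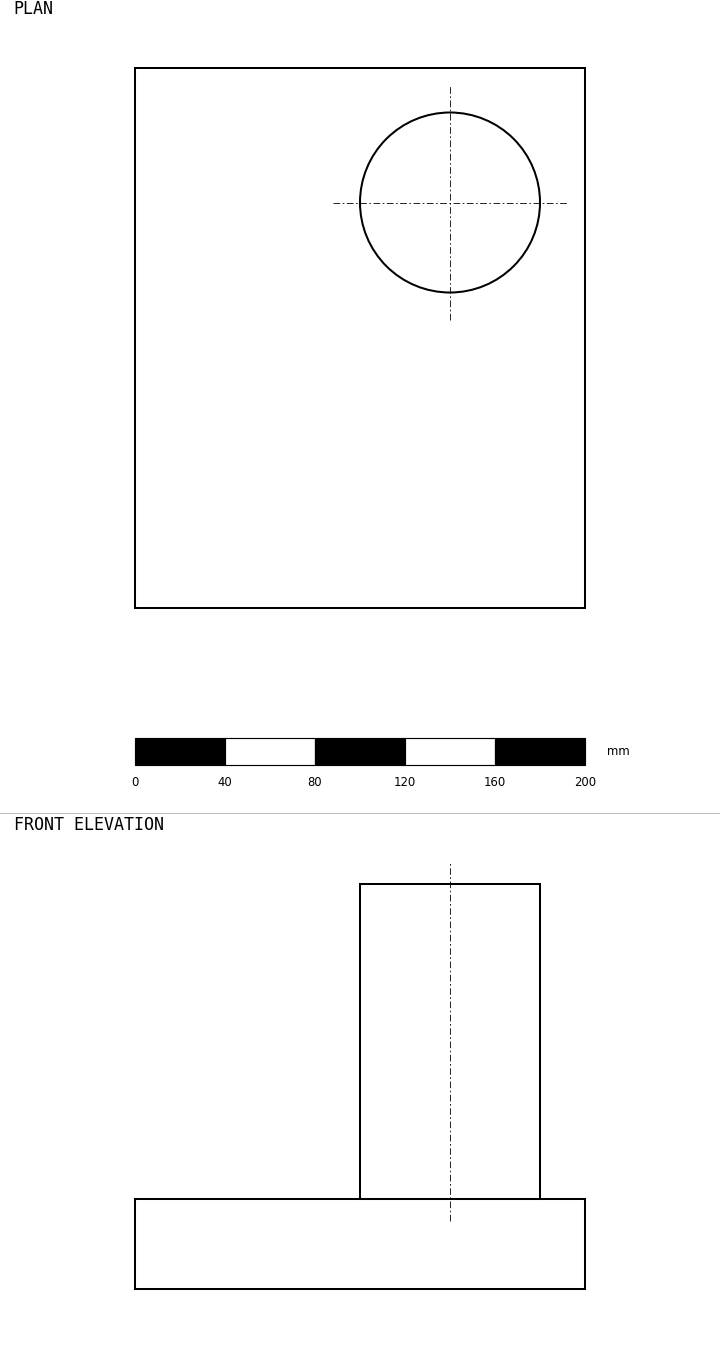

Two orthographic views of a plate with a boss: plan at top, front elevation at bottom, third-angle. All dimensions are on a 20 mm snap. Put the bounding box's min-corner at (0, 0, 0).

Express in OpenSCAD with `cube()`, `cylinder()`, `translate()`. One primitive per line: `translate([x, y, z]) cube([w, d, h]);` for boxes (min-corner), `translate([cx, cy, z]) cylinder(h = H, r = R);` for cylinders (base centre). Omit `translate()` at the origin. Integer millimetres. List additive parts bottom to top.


cube([200, 240, 40]);
translate([140, 180, 40]) cylinder(h = 140, r = 40);


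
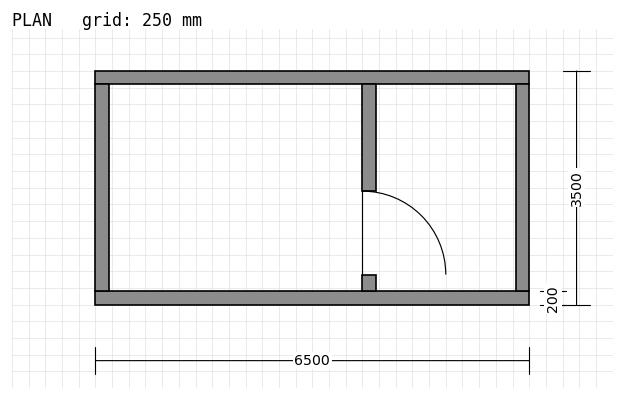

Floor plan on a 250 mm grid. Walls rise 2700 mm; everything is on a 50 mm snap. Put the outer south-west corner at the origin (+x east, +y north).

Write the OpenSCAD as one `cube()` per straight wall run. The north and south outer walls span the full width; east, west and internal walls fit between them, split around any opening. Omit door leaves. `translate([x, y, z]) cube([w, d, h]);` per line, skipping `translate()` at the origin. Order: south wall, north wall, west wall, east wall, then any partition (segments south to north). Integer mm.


cube([6500, 200, 2700]);
translate([0, 3300, 0]) cube([6500, 200, 2700]);
translate([0, 200, 0]) cube([200, 3100, 2700]);
translate([6300, 200, 0]) cube([200, 3100, 2700]);
translate([4000, 200, 0]) cube([200, 250, 2700]);
translate([4000, 1700, 0]) cube([200, 1600, 2700]);


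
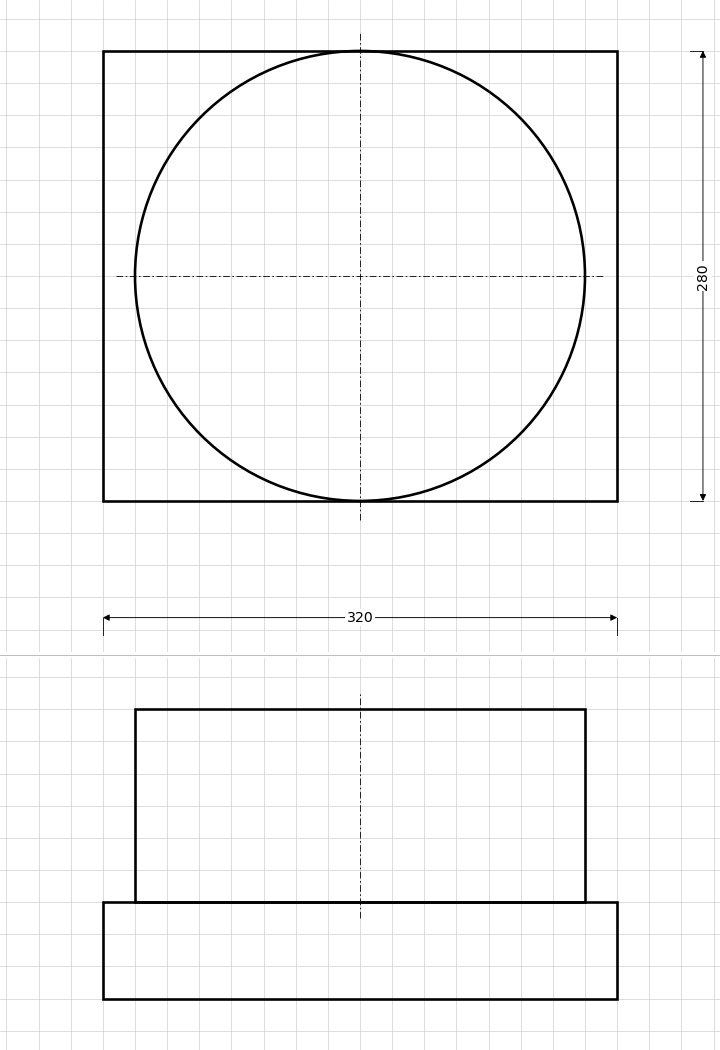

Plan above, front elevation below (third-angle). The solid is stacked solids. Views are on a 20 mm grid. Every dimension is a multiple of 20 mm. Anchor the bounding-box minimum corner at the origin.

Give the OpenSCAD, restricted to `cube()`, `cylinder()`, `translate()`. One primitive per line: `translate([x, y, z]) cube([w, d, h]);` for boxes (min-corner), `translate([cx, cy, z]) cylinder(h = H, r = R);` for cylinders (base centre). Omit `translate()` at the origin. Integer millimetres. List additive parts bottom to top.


cube([320, 280, 60]);
translate([160, 140, 60]) cylinder(h = 120, r = 140);
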